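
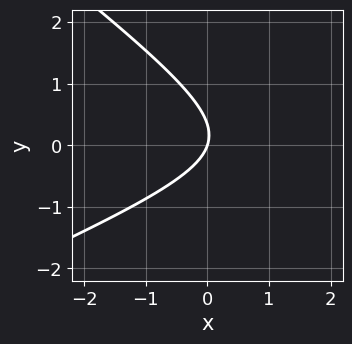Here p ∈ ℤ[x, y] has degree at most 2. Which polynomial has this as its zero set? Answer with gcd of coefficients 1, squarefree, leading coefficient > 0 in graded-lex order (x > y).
Degree: a generic line meets the curve in up to 2 points, so deg p = 2.
From the visible intercepts: one y-axis crossing is at y = 0; one x-axis crossing is at x = 0.
Assembling these constraints gives the stated polynomial.

x^2 - x*y - 3*y^2 - 3*x + y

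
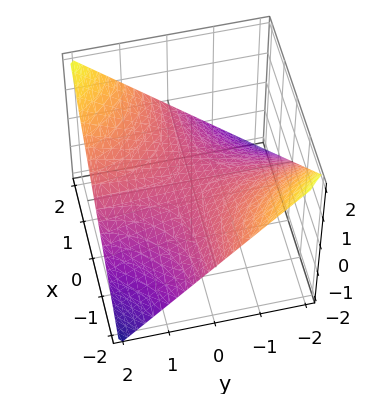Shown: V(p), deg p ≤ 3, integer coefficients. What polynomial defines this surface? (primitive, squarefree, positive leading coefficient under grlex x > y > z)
(a) The degree is 2 — a hyperbolic paraboloid; a quadric.
(b) Observable constraints: every point of the x-axis in the box is on the surface; one z-axis crossing is at z = 0; every point of the y-axis in the box is on the surface.
(c) Together with the visible shape, these determine p as stated.

x*y - 2*z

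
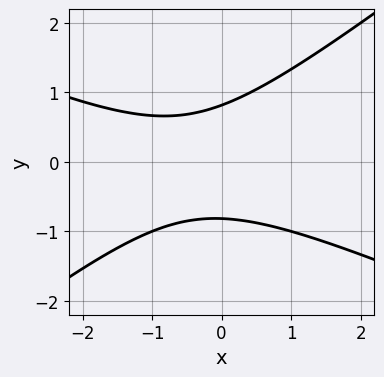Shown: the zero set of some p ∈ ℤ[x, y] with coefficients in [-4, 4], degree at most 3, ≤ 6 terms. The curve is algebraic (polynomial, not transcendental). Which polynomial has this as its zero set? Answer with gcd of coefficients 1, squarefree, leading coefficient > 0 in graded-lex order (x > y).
x^2 + x*y - 3*y^2 + x + 2

1. The degree is 2 — the shape is more complex than any degree-1 curve.
2. Observable constraints: the curve avoids every integer x-axis point in the box.
3. These observations pin down the coefficients.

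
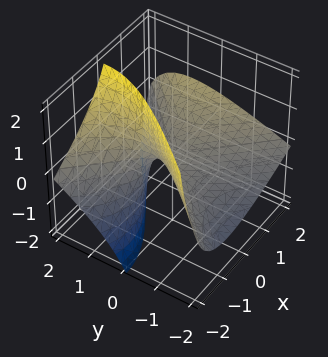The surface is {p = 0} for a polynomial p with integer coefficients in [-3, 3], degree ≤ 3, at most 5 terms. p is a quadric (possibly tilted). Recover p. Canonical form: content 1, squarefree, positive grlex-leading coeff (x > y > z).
x^2 - 2*x*z - y^2 + 2*y*z - 2*z

(a) The degree is 2 — a generic line meets the surface in up to 2 points.
(b) From the visible intercepts: it meets the x-axis at x = 0 (among the integer gridlines); one z-axis crossing is at z = 0.
(c) Together with the visible shape, these determine p as stated.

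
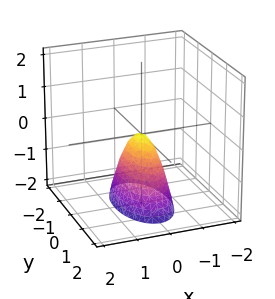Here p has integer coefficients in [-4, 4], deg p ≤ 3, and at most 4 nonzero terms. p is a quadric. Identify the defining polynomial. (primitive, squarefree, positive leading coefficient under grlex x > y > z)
3*x^2 + y^2 + z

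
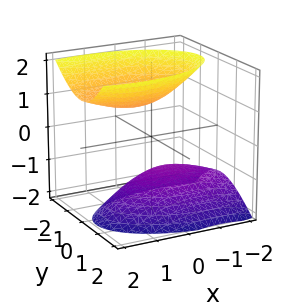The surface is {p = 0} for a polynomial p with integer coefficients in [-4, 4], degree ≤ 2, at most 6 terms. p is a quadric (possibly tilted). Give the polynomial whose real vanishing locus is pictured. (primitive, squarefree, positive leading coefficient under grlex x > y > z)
x^2 - x*z + 3*y^2 + y*z - 2*z^2 + 2

(a) I count 2 distinct pieces. They look like related sheets of one shape, so recover p as a whole.
(b) The degree is 2 — the shape is more complex than any degree-1 surface.
(c) Observable constraints: no x-intercept at any integer in the box; the surface avoids every integer y-axis point in the box; among the integer gridlines, it crosses the z-axis at z ∈ {-1, 1}.
(d) These observations pin down the coefficients.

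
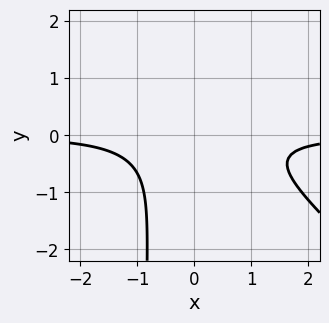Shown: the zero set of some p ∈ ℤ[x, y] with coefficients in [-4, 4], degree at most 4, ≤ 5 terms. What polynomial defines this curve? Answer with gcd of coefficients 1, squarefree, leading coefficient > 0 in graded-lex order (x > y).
deg p = 3. A generic line meets the curve in up to 3 points.
From the axis intercepts and sections: the curve avoids every integer y-axis point in the box; the curve avoids every integer x-axis point in the box.
Solving for integer coefficients yields p as stated.

3*x^2*y + 3*x*y^2 + 3*y^2 + 2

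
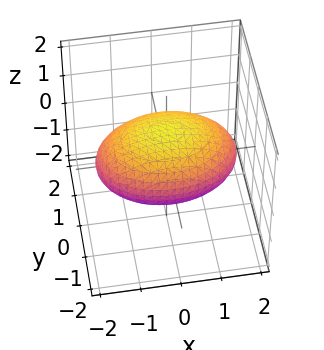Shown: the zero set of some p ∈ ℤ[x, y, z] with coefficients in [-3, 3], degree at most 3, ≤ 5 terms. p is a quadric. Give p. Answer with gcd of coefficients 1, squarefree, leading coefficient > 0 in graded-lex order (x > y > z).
x^2 + 2*y^2 + 3*z^2 - 3

(a) deg p = 2. Bounded and convex; a quadric.
(b) Symmetries: the z ↦ −z reflection is a symmetry, so z appears only in even powers; mirror symmetry x ↦ −x ⇒ only even powers of x; the y ↦ −y reflection is a symmetry, so y appears only in even powers.
(c) Observable constraints: among the integer gridlines, it crosses the z-axis at z ∈ {-1, 1}.
(d) Fitting integer coefficients to these (and the overall shape) gives p.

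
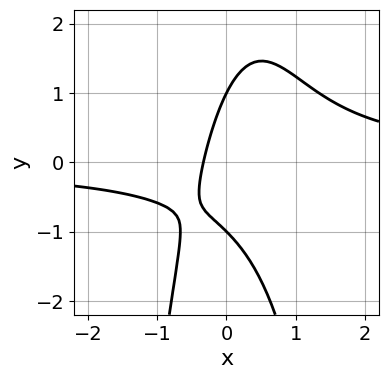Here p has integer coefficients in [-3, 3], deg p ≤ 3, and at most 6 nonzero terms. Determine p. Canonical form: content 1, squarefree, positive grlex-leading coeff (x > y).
Degree: no degree-2 curve has this shape, so deg p = 3.
Against the integer gridlines: the y-axis gridline crossings are at y ∈ {-1, 1}.
The integer polynomial consistent with all of this is the stated p.

3*x^2*y - x*y + y^2 - 3*x - 1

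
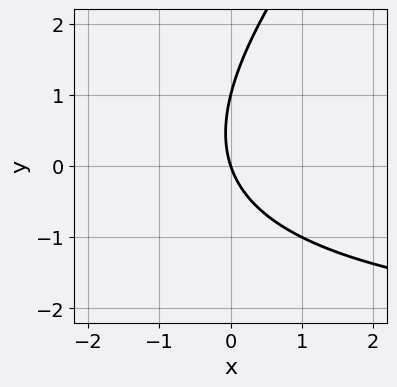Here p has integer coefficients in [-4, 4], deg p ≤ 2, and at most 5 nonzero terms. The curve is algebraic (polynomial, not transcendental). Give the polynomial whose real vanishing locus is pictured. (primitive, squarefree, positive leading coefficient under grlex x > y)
First, deg p = 2. No degree-1 curve has this shape.
Then, reading off the gridlines: one x-axis crossing is at x = 0; among the integer gridlines, it crosses the y-axis at y ∈ {0, 1}.
Finally, together with the visible shape, these determine p as stated.

x*y - y^2 + 3*x + y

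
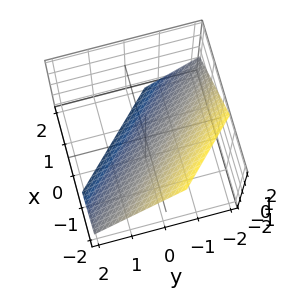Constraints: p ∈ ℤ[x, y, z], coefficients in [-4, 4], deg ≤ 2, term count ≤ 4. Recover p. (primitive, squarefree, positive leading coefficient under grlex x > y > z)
3*x + 3*y + 3*z + 2

First, the degree is 1 — the surface is flat (a plane).
Finally, putting this together gives p.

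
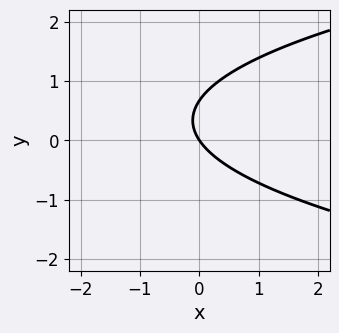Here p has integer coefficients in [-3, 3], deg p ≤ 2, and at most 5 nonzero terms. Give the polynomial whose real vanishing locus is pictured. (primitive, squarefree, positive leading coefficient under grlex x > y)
deg p = 2. A generic line meets the curve in up to 2 points.
Against the integer gridlines: it meets the x-axis at x = 0 (among the integer gridlines); it crosses the y-axis at the gridline y = 0.
Assembling these constraints gives the stated polynomial.

3*y^2 - 3*x - 2*y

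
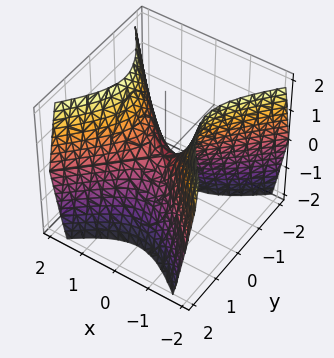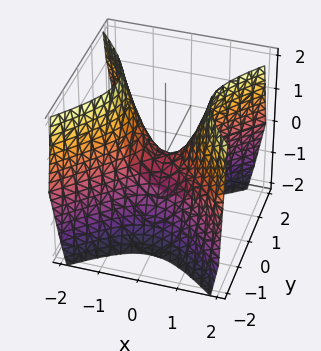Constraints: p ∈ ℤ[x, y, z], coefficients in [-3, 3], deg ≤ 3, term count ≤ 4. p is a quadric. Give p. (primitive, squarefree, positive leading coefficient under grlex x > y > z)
First, degree: a hyperbolic paraboloid; a quadric, so deg p = 2.
Then, symmetries: the x ↦ −x reflection is a symmetry, so x appears only in even powers; the y ↦ −y reflection is a symmetry, so y appears only in even powers.
Then, from the visible intercepts: it meets the x-axis at x = 0 (among the integer gridlines); it meets the y-axis at y = 0 (among the integer gridlines).
Finally, together with the visible shape, these determine p as stated.

3*x^2 - 3*y^2 - 2*z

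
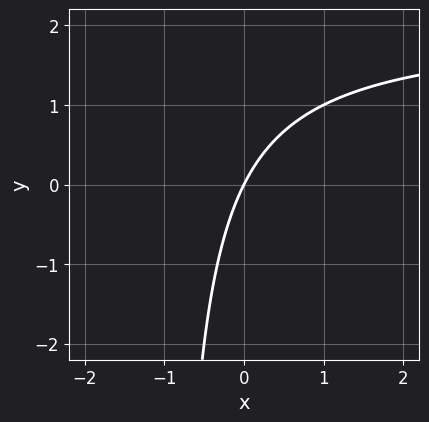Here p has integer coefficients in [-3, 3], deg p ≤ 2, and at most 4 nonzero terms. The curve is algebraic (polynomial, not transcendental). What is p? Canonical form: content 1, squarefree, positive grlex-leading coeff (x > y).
x*y - 2*x + y

First, deg p = 2. A generic line meets the curve in up to 2 points.
Then, from the visible intercepts: it meets the y-axis at y = 0 (among the integer gridlines); one x-axis crossing is at x = 0.
Finally, solving for integer coefficients yields p as stated.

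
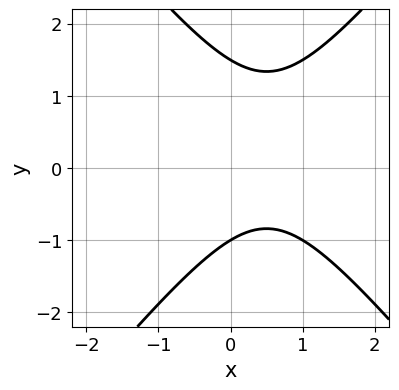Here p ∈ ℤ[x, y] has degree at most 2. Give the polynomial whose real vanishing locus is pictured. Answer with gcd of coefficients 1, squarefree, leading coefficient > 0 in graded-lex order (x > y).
1. The degree is 2 — the shape is more complex than any degree-1 curve.
2. From the axis intercepts and sections: it misses every integer gridline on the x-axis; it crosses the y-axis at the gridline y = -1.
3. Together with the visible shape, these determine p as stated.

3*x^2 - 2*y^2 - 3*x + y + 3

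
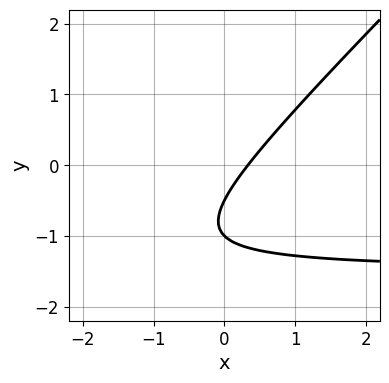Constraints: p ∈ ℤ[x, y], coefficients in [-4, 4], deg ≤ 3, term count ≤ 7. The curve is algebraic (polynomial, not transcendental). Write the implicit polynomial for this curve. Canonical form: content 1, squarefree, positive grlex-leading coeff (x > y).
1. The degree is 2 — a generic line meets the curve in up to 2 points.
2. Observable constraints: one y-axis crossing is at y = -1.
3. Solving for integer coefficients yields p as stated.

2*x*y - 2*y^2 + 3*x - 3*y - 1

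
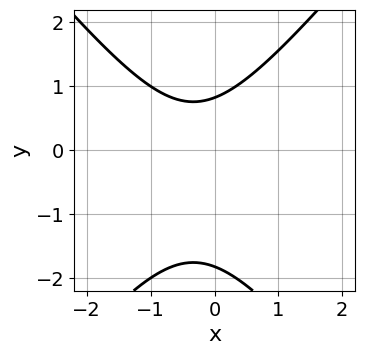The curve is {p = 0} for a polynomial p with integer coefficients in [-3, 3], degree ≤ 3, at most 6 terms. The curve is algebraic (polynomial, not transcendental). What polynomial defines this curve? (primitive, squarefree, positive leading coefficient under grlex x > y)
3*x^2 - 2*y^2 + 2*x - 2*y + 3

deg p = 2. No degree-1 curve has this shape.
Observable constraints: no x-intercept at any integer in the box.
Fitting integer coefficients to these (and the overall shape) gives p.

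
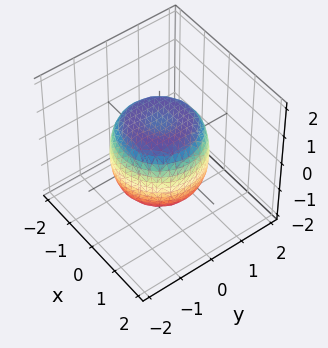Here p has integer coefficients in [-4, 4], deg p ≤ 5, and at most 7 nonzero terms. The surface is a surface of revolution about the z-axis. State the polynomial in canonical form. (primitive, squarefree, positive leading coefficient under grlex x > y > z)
x^4 + 2*x^2*y^2 + y^4 - x^2 - y^2 + z^2 - 1

First, deg p = 4. The shape is more complex than any degree-3 surface.
Next, symmetries: rotational symmetry about the z-axis ⇒ p depends on x, y only through x² + y².
Then, against the integer gridlines: a circular section at z = 1 has radius exactly 1; the z-axis gridline crossings are at z ∈ {-1, 1}.
Finally, matching integer coefficients to the picture gives p.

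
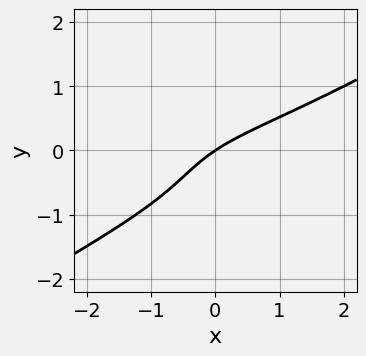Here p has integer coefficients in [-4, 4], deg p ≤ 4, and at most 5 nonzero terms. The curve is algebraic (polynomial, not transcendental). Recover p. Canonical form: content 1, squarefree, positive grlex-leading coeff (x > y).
1. The degree is 3 — the shape is more complex than any degree-2 curve.
2. From the axis intercepts and sections: it crosses the y-axis at the gridline y = 0; one x-axis crossing is at x = 0.
3. Putting this together gives p.

x^2*y - 3*y^3 - 2*y^2 + 2*x - 3*y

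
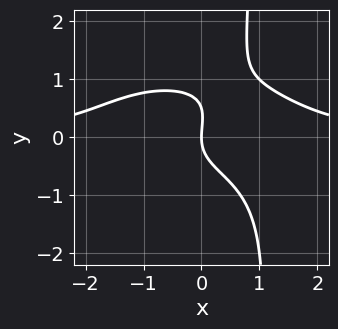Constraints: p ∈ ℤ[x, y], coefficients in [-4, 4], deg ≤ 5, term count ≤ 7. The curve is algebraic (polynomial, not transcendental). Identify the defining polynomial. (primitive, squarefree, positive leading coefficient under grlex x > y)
x^3*y + 2*x*y^3 - 2*y^3 + y^2 - 2*x

First, deg p = 4.
Then, against the integer gridlines: it crosses the x-axis at the gridline x = 0; it meets the y-axis at y = 0 (among the integer gridlines).
Finally, fitting integer coefficients to these (and the overall shape) gives p.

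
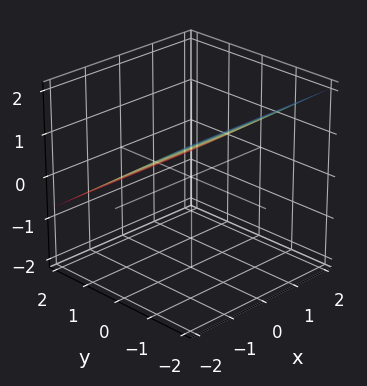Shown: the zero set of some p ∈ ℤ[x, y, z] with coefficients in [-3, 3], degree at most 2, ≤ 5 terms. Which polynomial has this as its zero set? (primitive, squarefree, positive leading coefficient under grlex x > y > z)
1. The degree is 1 — every cross-section is a straight line — this is a plane.
2. Checking where it meets the axes: it crosses the y-axis at the gridline y = 1; no x-intercept at any integer in the box.
3. Together with the visible shape, these determine p as stated.

2*y + 3*z - 2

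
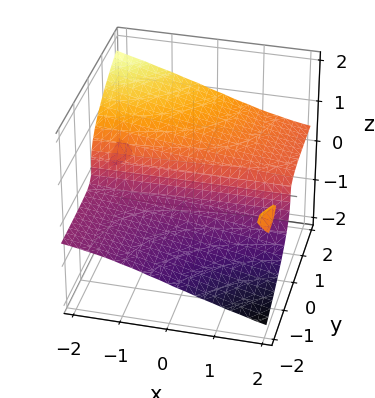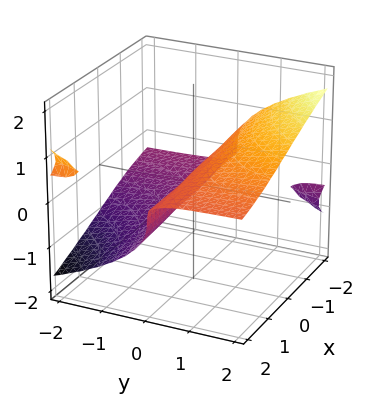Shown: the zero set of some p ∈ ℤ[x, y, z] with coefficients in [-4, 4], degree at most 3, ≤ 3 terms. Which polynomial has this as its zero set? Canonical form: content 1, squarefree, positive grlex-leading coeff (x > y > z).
There are 3 components. Treating them together as one polynomial.
deg p = 3. A generic line meets the surface in up to 3 points.
From the axis intercepts and sections: every point of the x-axis in the box is on the surface; one z-axis crossing is at z = 0; it meets the y-axis at y = 0 (among the integer gridlines).
These observations pin down the coefficients.

x*y*z + 2*z^3 - y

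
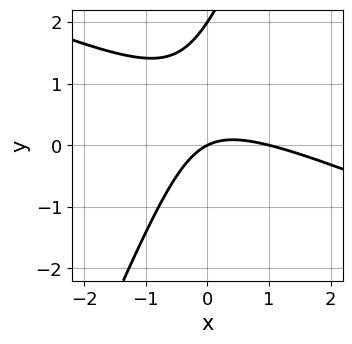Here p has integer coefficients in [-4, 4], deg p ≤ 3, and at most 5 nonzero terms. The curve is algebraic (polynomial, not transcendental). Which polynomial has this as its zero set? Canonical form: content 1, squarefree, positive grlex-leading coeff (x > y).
x^2 + 2*x*y - y^2 - x + 2*y

Degree: a generic line meets the curve in up to 2 points, so deg p = 2.
From the visible intercepts: the x-axis gridline crossings are at x ∈ {0, 1}; among the integer gridlines, it crosses the y-axis at y ∈ {0, 2}.
Assembling these constraints gives the stated polynomial.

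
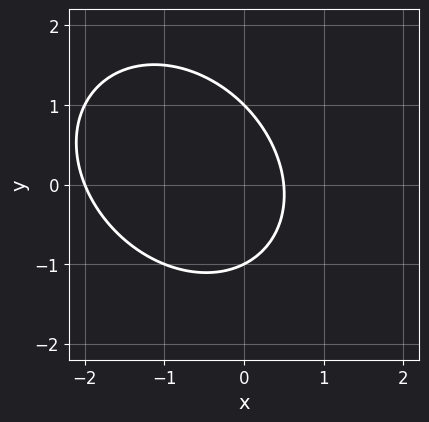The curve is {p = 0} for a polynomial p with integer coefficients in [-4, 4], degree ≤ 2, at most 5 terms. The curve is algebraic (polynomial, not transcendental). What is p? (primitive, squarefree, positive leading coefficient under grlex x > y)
2*x^2 + x*y + 2*y^2 + 3*x - 2

Degree: a generic line meets the curve in up to 2 points, so deg p = 2.
Observable constraints: among the integer gridlines, it crosses the y-axis at y ∈ {-1, 1}; it crosses the x-axis at the gridline x = -2.
Together with the visible shape, these determine p as stated.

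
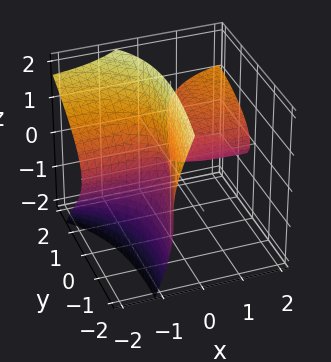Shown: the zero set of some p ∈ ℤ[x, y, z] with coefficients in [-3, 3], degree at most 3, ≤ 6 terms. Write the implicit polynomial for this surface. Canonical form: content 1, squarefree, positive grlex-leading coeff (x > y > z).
(a) The picture has 2 separate pieces. Treating them together as one polynomial.
(b) Degree: a generic line meets the surface in up to 3 points, so deg p = 3.
(c) Observable constraints: one z-axis crossing is at z = 2; every point of the x-axis in the box is on the surface.
(d) Together with the visible shape, these determine p as stated.

3*x*z^2 - z^3 - 3*x*y + y^2 + 2*z^2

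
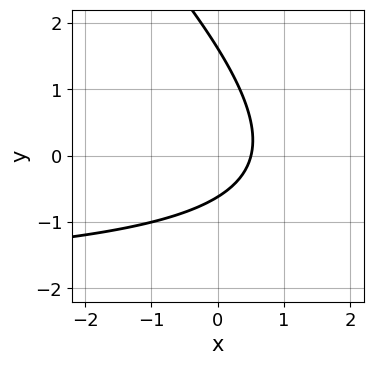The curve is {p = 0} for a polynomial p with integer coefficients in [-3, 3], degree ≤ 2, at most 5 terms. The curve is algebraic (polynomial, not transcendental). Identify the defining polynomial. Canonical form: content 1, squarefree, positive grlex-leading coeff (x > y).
Degree: a generic line meets the curve in up to 2 points, so deg p = 2.
Matching integer coefficients to the picture gives p.

x*y + y^2 + 2*x - y - 1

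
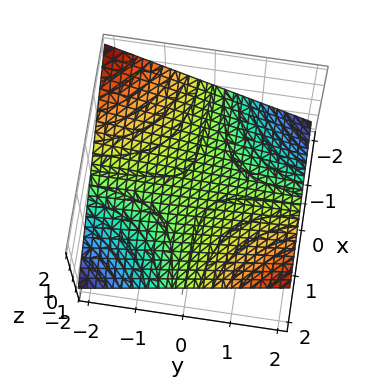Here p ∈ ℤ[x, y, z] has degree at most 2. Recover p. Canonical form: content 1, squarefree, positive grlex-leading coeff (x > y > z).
First, the degree is 2 — a hyperbolic paraboloid; a quadric.
Then, from the axis intercepts and sections: it crosses the z-axis at the gridline z = 0; every point of the x-axis in the box is on the surface.
Finally, matching integer coefficients to the picture gives p. Check: (0, 1, 0) on the y-axis lies on the surface, and p(0, 1, 0) = 0. ✓

x*y - 3*z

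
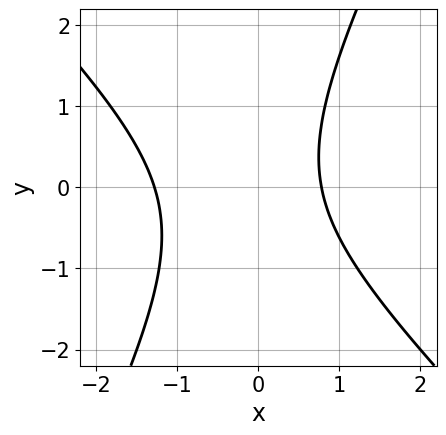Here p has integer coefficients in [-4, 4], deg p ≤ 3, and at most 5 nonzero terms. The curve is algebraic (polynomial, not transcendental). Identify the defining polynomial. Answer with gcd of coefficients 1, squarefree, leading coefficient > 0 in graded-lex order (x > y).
2*x^2 + x*y - y^2 + x - 2

deg p = 2. The shape is more complex than any degree-1 curve.
Against the integer gridlines: no y-intercept at any integer in the box.
Together with the visible shape, these determine p as stated.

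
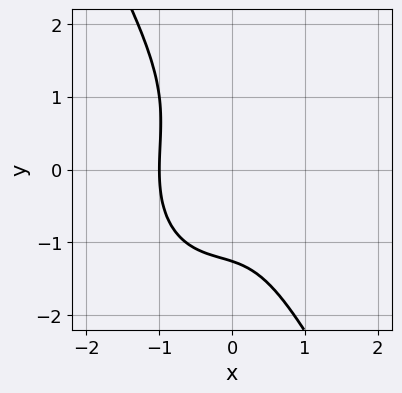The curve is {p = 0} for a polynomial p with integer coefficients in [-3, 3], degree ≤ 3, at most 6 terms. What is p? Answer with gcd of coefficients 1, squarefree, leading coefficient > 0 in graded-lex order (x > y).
3*x^3 + x*y^2 + y^3 + x^2 + 2

First, the degree is 3 — a generic line meets the curve in up to 3 points.
Then, against the integer gridlines: one x-axis crossing is at x = -1.
Finally, fitting integer coefficients to these (and the overall shape) gives p.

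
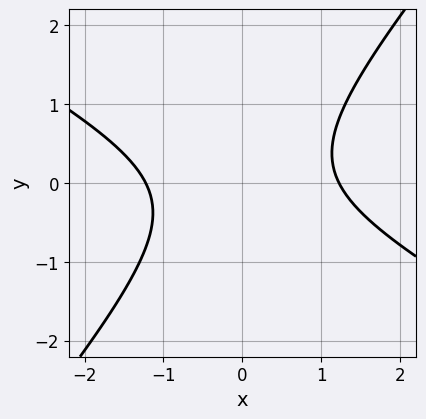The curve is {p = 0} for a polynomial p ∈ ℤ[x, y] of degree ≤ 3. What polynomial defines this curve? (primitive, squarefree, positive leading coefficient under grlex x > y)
1. deg p = 2.
2. Against the integer gridlines: it misses every integer gridline on the y-axis.
3. Matching integer coefficients to the picture gives p.

2*x^2 + 2*x*y - 3*y^2 - 3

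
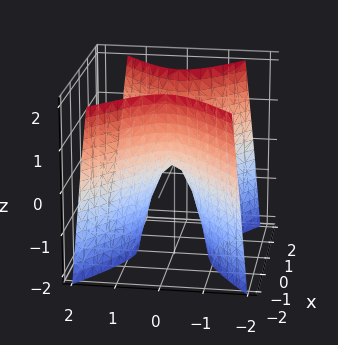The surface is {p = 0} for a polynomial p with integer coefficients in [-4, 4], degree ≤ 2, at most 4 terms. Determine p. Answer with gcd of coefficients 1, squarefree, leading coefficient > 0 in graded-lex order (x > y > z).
2*x^2 - 3*y^2 - z

(a) Degree: a hyperbolic paraboloid; a quadric, so deg p = 2.
(b) Symmetries: mirror symmetry x ↦ −x ⇒ only even powers of x; the y ↦ −y reflection is a symmetry, so y appears only in even powers.
(c) Reading off the gridlines: it meets the x-axis at x = 0 (among the integer gridlines); it crosses the y-axis at the gridline y = 0; one z-axis crossing is at z = 0.
(d) Solving for integer coefficients yields p as stated.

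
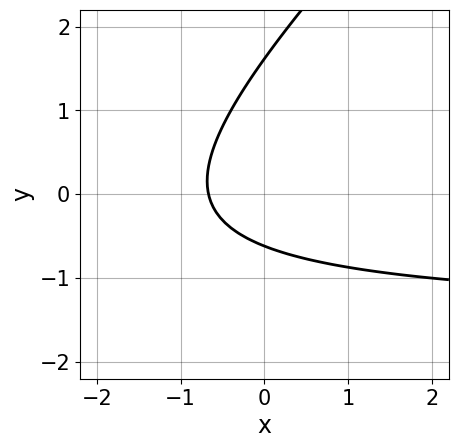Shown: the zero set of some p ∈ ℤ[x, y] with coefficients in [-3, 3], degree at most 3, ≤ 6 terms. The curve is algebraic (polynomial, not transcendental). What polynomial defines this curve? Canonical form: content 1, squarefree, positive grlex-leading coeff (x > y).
The degree is 2 — a generic line meets the curve in up to 2 points.
The integer polynomial consistent with all of this is the stated p.

2*x*y - 2*y^2 + 3*x + 2*y + 2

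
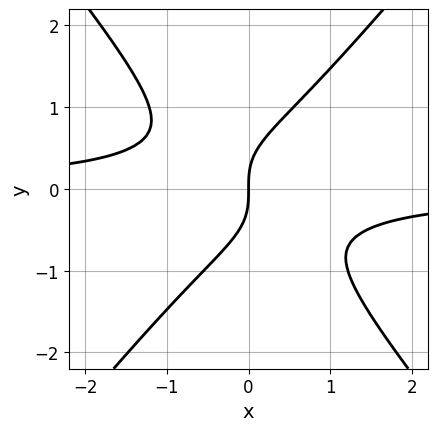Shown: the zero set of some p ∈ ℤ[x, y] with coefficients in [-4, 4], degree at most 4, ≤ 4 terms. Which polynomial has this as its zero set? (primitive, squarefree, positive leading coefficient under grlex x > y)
1. The degree is 3 — a generic line meets the curve in up to 3 points.
2. From the axis intercepts and sections: it meets the y-axis at y = 0 (among the integer gridlines); one x-axis crossing is at x = 0.
3. Together with the visible shape, these determine p as stated.

3*x^2*y - 2*y^3 + 2*x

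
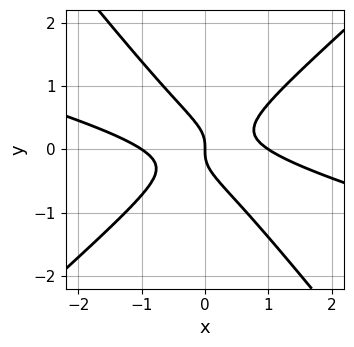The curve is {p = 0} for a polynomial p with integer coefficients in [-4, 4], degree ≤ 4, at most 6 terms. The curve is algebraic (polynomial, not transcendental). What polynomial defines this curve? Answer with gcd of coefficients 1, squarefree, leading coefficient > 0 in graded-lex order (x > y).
x^3 + 3*x^2*y - 2*x*y^2 - 3*y^3 - x

(a) deg p = 3. No degree-2 curve has this shape.
(b) Reading off the gridlines: it crosses the y-axis at the gridline y = 0; the x-axis gridline crossings are at x ∈ {-1, 0, 1}.
(c) Assembling these constraints gives the stated polynomial.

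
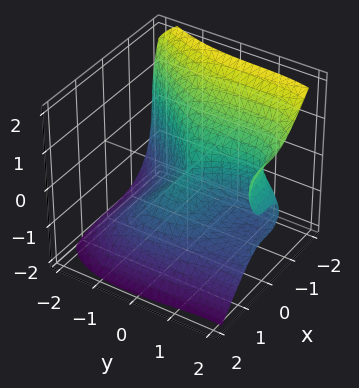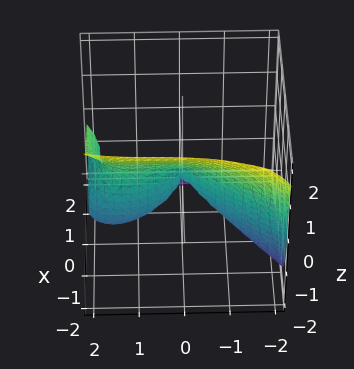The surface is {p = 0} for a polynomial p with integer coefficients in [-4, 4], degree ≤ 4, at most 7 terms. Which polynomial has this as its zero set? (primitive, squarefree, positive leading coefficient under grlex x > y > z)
(a) deg p = 3.
(b) From the axis intercepts and sections: it crosses the x-axis at the gridline x = 0; it meets the z-axis at z = 0 (among the integer gridlines); among the integer gridlines, it crosses the y-axis at y ∈ {0, 2}.
(c) Assembling these constraints gives the stated polynomial.

3*x^3 - y^3 + 2*z^3 + 2*y^2 - y*z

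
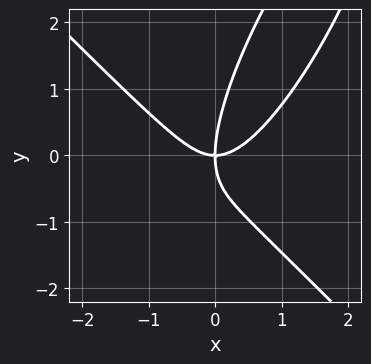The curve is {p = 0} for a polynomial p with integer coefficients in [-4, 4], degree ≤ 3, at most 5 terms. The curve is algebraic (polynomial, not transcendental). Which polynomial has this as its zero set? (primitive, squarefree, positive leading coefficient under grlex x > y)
3*x^3 - 2*x*y^2 + y^3 - 3*x*y

1. The degree is 3 — a generic line meets the curve in up to 3 points.
2. Checking where it meets the axes: it meets the y-axis at y = 0 (among the integer gridlines); it crosses the x-axis at the gridline x = 0.
3. These observations pin down the coefficients.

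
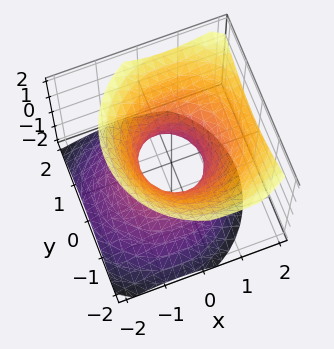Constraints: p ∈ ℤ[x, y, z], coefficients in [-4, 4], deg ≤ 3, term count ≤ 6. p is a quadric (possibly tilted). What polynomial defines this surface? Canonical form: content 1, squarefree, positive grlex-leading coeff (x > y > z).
Degree: the shape is more complex than any degree-1 surface, so deg p = 2.
Reading off the gridlines: no z-intercept at any integer in the box.
Putting this together gives p.

3*x^2 - 2*x*z + 3*y^2 - 3*z^2 - 2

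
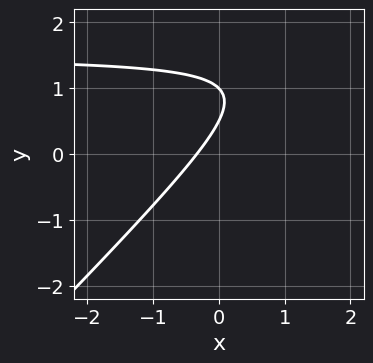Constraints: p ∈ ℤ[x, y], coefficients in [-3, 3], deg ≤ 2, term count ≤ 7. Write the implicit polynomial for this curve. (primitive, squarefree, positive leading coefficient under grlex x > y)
(a) deg p = 2. The shape is more complex than any degree-1 curve.
(b) Checking where it meets the axes: one y-axis crossing is at y = 1.
(c) Fitting integer coefficients to these (and the overall shape) gives p.

2*x*y - 2*y^2 - 3*x + 3*y - 1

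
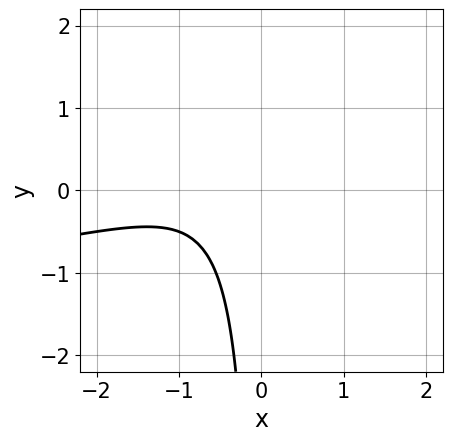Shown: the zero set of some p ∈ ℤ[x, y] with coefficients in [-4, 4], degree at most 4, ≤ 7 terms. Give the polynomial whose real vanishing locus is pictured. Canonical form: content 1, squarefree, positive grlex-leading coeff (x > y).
First, deg p = 3. A generic line meets the curve in up to 3 points.
Then, checking where it meets the axes: it misses every integer gridline on the x-axis; it misses every integer gridline on the y-axis.
Finally, fitting integer coefficients to these (and the overall shape) gives p.

x^2*y + 2*x^2 - 3*x*y + 3*x + 3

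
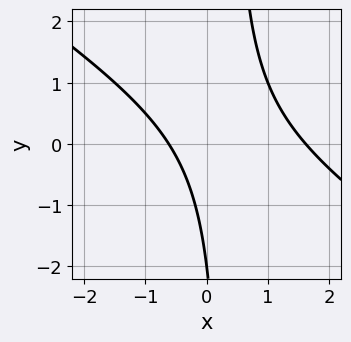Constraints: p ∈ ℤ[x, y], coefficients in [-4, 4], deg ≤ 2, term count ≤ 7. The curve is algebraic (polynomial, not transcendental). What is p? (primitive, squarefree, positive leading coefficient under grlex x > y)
2*x^2 + 3*x*y - 2*x - y - 2

1. deg p = 2.
2. From the visible intercepts: it crosses the y-axis at the gridline y = -2.
3. Putting this together gives p.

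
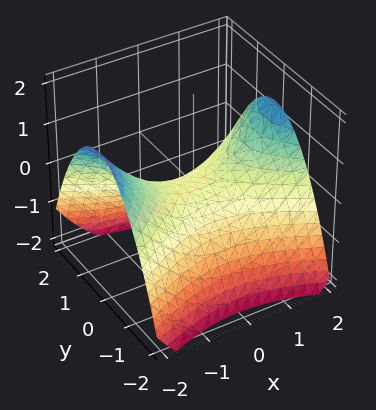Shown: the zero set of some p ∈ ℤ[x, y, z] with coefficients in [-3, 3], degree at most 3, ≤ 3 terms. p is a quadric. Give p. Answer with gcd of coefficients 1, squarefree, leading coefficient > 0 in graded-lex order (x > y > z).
First, deg p = 2. A saddle surface; a quadric.
Then, symmetries: it's symmetric under y → −y, forcing even powers of y; it's symmetric under x → −x, forcing even powers of x.
Next, from the visible intercepts: one z-axis crossing is at z = 0; one y-axis crossing is at y = 0; it meets the x-axis at x = 0 (among the integer gridlines).
Finally, solving for integer coefficients yields p as stated.

x^2 - 2*y^2 - 3*z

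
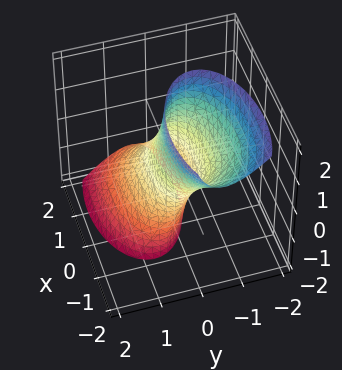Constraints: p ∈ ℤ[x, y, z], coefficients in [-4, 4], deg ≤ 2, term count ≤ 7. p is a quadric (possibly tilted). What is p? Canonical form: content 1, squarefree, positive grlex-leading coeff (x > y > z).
x^2 + x*z + 3*y^2 + 2*y*z - 1

deg p = 2. The shape is more complex than any degree-1 surface.
From the axis intercepts and sections: among the integer gridlines, it crosses the x-axis at x ∈ {-1, 1}; no z-intercept at any integer in the box.
Solving for integer coefficients yields p as stated.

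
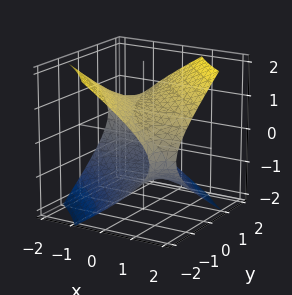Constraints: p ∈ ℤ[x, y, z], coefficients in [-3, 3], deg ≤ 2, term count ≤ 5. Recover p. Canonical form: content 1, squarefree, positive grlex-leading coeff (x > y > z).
First, degree: no degree-1 surface has this shape, so deg p = 2.
Next, from the visible intercepts: it misses every integer gridline on the x-axis; among the integer gridlines, it crosses the z-axis at z ∈ {-1, 1}.
Finally, fitting integer coefficients to these (and the overall shape) gives p.

x^2 + 3*x*y + y^2 - 3*z^2 + 3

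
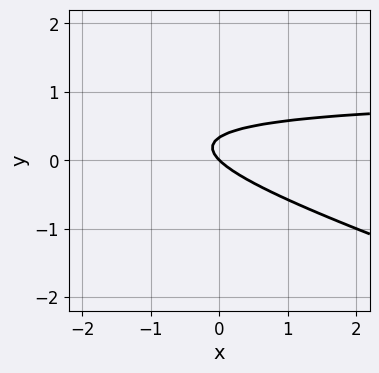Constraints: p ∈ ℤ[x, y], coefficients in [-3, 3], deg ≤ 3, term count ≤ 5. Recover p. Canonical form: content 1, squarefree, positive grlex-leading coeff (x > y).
x*y + 3*y^2 - x - y

(a) Degree: the shape is more complex than any degree-1 curve, so deg p = 2.
(b) Reading off the gridlines: one y-axis crossing is at y = 0; one x-axis crossing is at x = 0.
(c) Together with the visible shape, these determine p as stated.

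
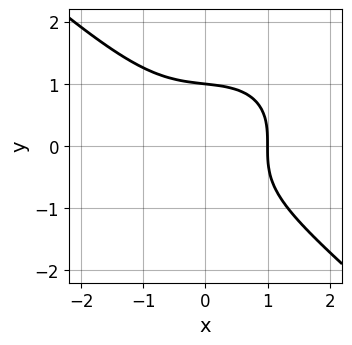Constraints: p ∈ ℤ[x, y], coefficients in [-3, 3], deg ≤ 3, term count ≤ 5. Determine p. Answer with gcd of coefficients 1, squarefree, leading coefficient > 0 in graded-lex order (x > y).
2*x^3 + 3*y^3 + x - 3

First, degree: a generic line meets the curve in up to 3 points, so deg p = 3.
Then, from the visible intercepts: it crosses the x-axis at the gridline x = 1; it meets the y-axis at y = 1 (among the integer gridlines).
Finally, assembling these constraints gives the stated polynomial.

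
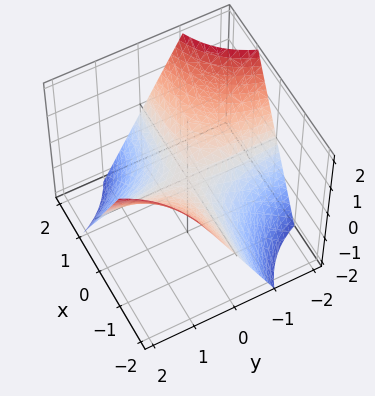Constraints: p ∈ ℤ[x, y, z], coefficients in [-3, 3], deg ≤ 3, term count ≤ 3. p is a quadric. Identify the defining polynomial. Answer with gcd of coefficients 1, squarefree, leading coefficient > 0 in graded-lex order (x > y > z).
x*y + z

First, the degree is 2 — a saddle surface; a quadric.
Then, checking where it meets the axes: every point of the y-axis in the box is on the surface; every point of the x-axis in the box is on the surface.
Finally, matching integer coefficients to the picture gives p.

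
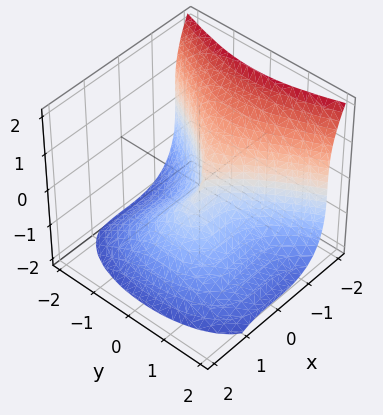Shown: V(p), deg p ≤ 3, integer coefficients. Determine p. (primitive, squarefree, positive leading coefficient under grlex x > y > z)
2*x^3 + z^3 + 2*y^2

The degree is 3 — no degree-2 surface has this shape.
From the axis intercepts and sections: one z-axis crossing is at z = 0; one y-axis crossing is at y = 0; it crosses the x-axis at the gridline x = 0.
The integer polynomial consistent with all of this is the stated p.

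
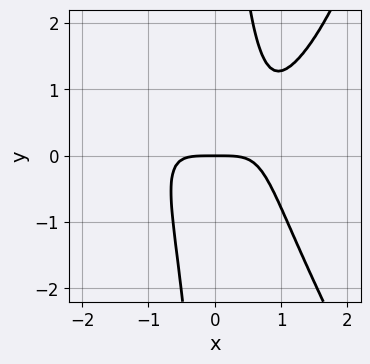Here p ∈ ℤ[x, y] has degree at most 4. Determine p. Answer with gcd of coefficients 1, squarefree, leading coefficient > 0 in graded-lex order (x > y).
2*x^4 + x^3*y - 3*x^2*y - 2*x*y^2 + 3*y

Degree: no degree-3 curve has this shape, so deg p = 4.
Checking where it meets the axes: it crosses the y-axis at the gridline y = 0; one x-axis crossing is at x = 0.
Fitting integer coefficients to these (and the overall shape) gives p.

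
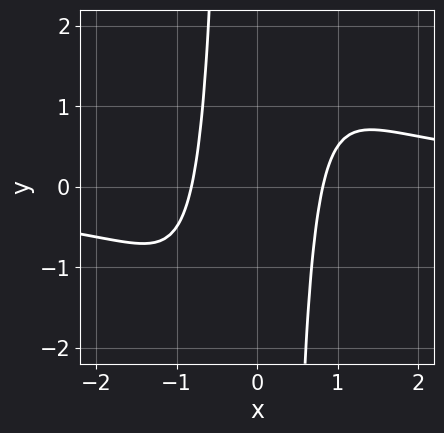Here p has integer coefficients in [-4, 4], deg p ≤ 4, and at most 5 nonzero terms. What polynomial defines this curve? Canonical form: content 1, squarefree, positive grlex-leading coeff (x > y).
First, deg p = 4. The shape is more complex than any degree-3 curve.
Then, from the visible intercepts: it misses every integer gridline on the y-axis.
Finally, the integer polynomial consistent with all of this is the stated p.

2*x^3*y - 3*x^2 + 2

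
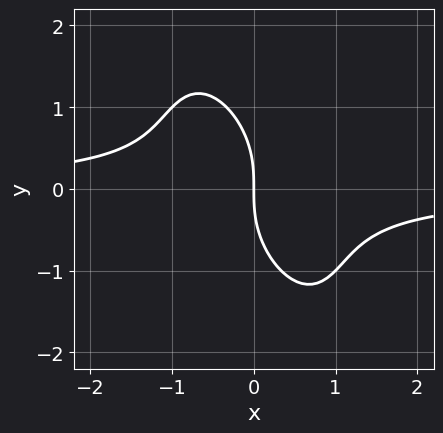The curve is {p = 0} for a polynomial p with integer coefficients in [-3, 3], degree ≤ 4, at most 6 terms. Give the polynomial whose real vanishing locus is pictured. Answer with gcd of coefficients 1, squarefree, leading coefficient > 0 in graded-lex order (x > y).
3*x^2*y + 2*x*y^2 + y^3 + 2*x

Degree: no degree-2 curve has this shape, so deg p = 3.
Observable constraints: one y-axis crossing is at y = 0; it meets the x-axis at x = 0 (among the integer gridlines).
These observations pin down the coefficients.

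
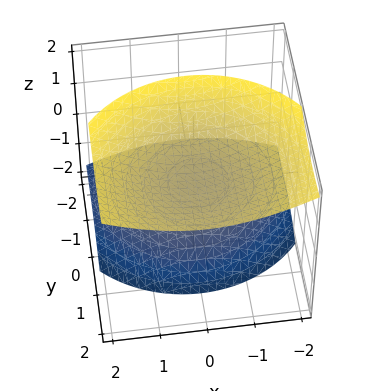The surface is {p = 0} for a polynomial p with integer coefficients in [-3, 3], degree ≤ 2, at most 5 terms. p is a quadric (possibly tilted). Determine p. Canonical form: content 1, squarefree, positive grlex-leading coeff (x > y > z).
There are 2 components. They look like related sheets of one shape, so recover p as a whole.
Degree: no degree-1 surface has this shape, so deg p = 2.
Checking where it meets the axes: it misses every integer gridline on the y-axis; among the integer gridlines, it crosses the z-axis at z ∈ {-1, 1}; the surface avoids every integer x-axis point in the box.
Assembling these constraints gives the stated polynomial.

2*x^2 + 2*y^2 - 3*y*z - 3*z^2 + 3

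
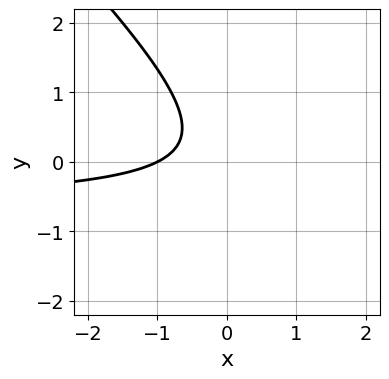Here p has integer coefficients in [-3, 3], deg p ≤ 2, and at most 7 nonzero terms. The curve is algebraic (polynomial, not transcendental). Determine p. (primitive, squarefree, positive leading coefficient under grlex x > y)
First, the degree is 2 — no degree-1 curve has this shape.
Next, checking where it meets the axes: no y-intercept at any integer in the box; it meets the x-axis at x = -1 (among the integer gridlines).
Finally, the integer polynomial consistent with all of this is the stated p.

3*x*y + 3*y^2 + 2*x - y + 2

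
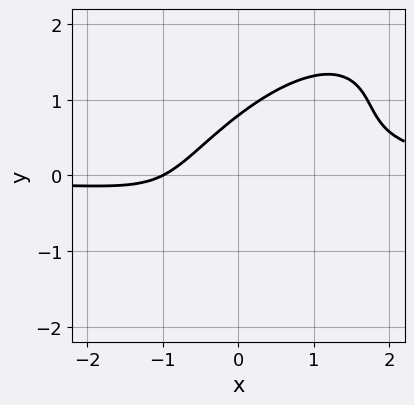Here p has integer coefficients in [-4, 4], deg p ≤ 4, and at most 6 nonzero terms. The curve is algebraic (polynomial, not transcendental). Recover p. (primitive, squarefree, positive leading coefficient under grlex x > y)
2*x^2*y - 3*x*y^2 + 2*y^3 - x - 1

Degree: no degree-2 curve has this shape, so deg p = 3.
Observable constraints: it meets the x-axis at x = -1 (among the integer gridlines).
Putting this together gives p.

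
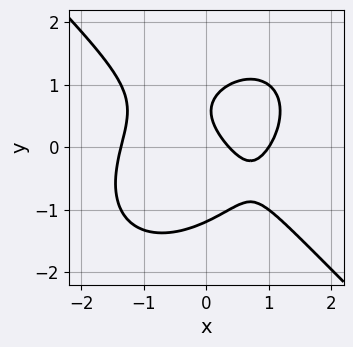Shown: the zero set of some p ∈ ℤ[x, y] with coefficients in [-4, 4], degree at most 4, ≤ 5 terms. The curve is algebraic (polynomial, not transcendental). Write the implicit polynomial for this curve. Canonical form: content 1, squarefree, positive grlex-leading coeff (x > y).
2*x^3 + 2*y^3 - 3*x - 2*y + 1

(a) deg p = 3. No degree-2 curve has this shape.
(b) Reading off the gridlines: one x-axis crossing is at x = 1.
(c) These observations pin down the coefficients.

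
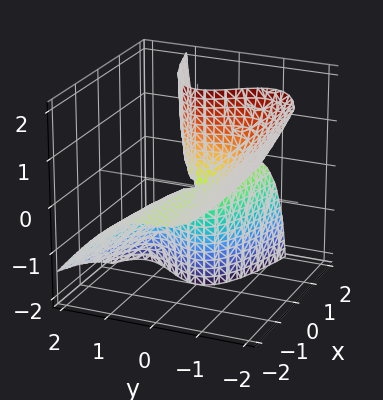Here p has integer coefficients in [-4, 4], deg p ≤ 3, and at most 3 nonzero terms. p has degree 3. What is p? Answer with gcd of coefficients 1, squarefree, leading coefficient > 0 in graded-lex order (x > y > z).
y^3 + y^2*z - x*z

Degree: a generic line meets the surface in up to 3 points, so deg p = 3.
Reading off the gridlines: every point of the z-axis in the box is on the surface; the visible x-axis segment lies entirely on the surface.
Matching integer coefficients to the picture gives p.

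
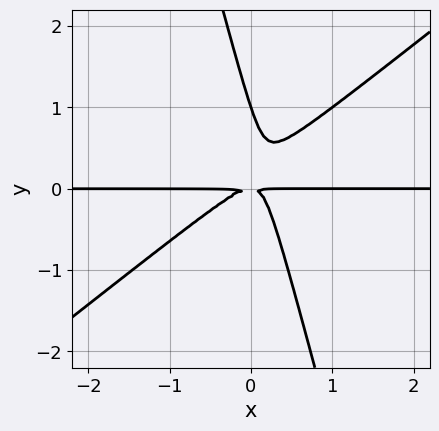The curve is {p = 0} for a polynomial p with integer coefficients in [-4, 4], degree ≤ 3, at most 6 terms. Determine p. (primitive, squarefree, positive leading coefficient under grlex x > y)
First, the degree is 3 — the shape is more complex than any degree-2 curve.
Next, from the axis intercepts and sections: it meets the y-axis at y = 1 (among the integer gridlines); every point of the x-axis in the box is on the curve.
Finally, putting this together gives p.

3*x^2*y - 3*x*y^2 - y^3 + y^2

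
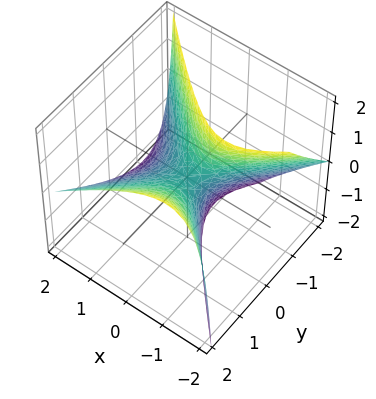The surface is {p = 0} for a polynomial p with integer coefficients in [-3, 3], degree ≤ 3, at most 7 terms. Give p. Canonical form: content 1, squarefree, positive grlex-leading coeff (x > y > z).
1. The degree is 2 — no degree-1 surface has this shape.
2. Reading off the gridlines: it crosses the x-axis at the gridline x = 0; it crosses the z-axis at the gridline z = 0; one y-axis crossing is at y = 0.
3. Together with the visible shape, these determine p as stated.

2*x^2 + 2*x*z - 2*y^2 + 2*y*z + z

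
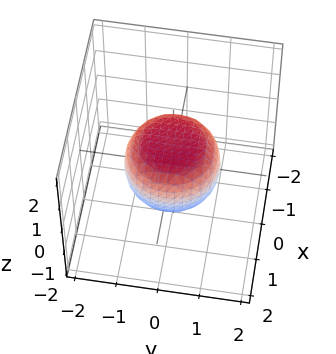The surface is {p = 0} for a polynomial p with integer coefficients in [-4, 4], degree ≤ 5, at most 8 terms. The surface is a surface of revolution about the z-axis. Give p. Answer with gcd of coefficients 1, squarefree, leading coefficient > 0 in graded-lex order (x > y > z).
Degree: the shape is more complex than any degree-3 surface, so deg p = 4.
Symmetries: rotational symmetry about the z-axis ⇒ p depends on x, y only through x² + y².
Reading off the gridlines: a circular section at z = 0 has radius between 1 and 2.
Solving for integer coefficients yields p as stated.

2*x^4 + 4*x^2*y^2 + 2*y^4 - x^2 - y^2 + 3*z^2 - 2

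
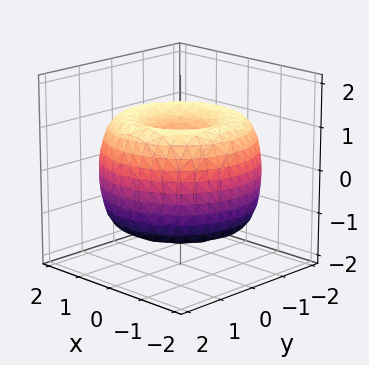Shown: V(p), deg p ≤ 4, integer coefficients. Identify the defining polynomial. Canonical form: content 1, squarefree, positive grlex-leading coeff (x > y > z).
x^4 + 2*x^2*y^2 + y^4 - 3*x^2 - 3*y^2 + 2*z^2 - 1

(a) Degree: no degree-3 surface has this shape, so deg p = 4.
(b) Symmetries: the z-axis is an axis of rotation, so x and y enter only as x² + y².
(c) Checking where it meets the axes: a circular section at z = -1 has radius between 0 and 1.
(d) Together with the visible shape, these determine p as stated.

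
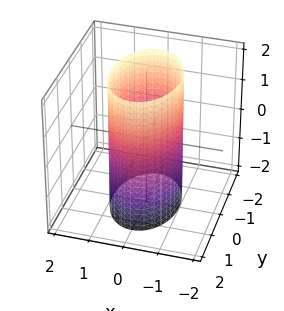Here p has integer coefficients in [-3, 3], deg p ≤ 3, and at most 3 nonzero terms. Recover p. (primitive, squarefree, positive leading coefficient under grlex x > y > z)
2*x^2 + y^2 - 2

First, the degree is 2 — a cylinder; a quadric.
Then, symmetries: it's symmetric under z → −z, forcing even powers of z; mirror symmetry y ↦ −y ⇒ only even powers of y; mirror symmetry x ↦ −x ⇒ only even powers of x.
Next, against the integer gridlines: it misses every integer gridline on the z-axis; among the integer gridlines, it crosses the x-axis at x ∈ {-1, 1}.
Finally, assembling these constraints gives the stated polynomial.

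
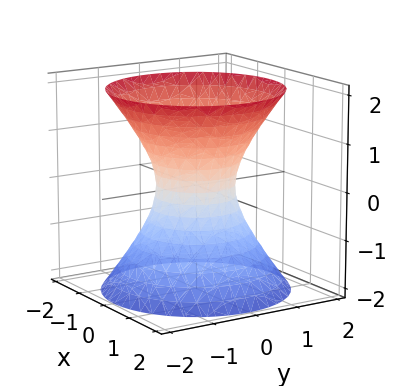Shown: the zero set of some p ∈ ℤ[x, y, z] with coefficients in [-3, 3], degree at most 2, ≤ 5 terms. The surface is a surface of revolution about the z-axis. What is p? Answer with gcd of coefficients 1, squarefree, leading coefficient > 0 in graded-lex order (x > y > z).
3*x^2 + 3*y^2 - 2*z^2 - 2

(a) deg p = 2. The shape is more complex than any degree-1 surface.
(b) By symmetry, the z-axis is an axis of rotation, so x and y enter only as x² + y².
(c) Reading off the gridlines: the surface avoids every integer z-axis point in the box; a circular section at z = 1 has radius between 1 and 2.
(d) Putting this together gives p.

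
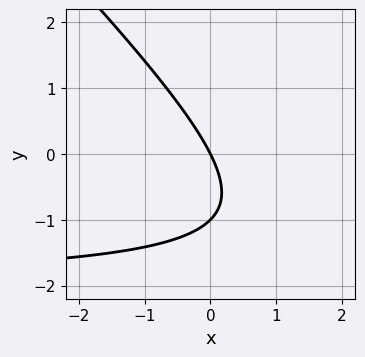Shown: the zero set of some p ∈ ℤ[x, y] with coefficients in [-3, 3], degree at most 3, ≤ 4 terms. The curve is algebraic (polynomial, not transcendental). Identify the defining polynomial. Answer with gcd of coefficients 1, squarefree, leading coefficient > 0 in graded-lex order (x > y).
1. deg p = 2. The shape is more complex than any degree-1 curve.
2. Checking where it meets the axes: among the integer gridlines, it crosses the y-axis at y ∈ {-1, 0}; it meets the x-axis at x = 0 (among the integer gridlines).
3. Solving for integer coefficients yields p as stated.

x*y + y^2 + 2*x + y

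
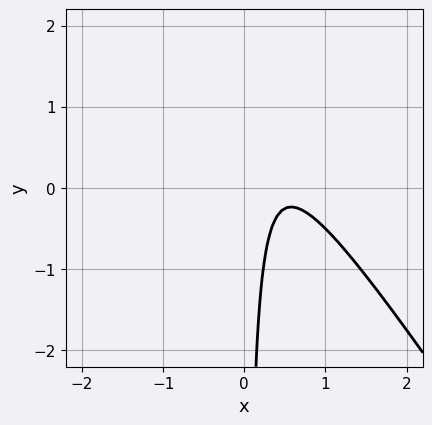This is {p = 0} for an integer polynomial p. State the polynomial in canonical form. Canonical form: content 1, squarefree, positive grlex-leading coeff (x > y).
3*x^2 + 2*x*y - 3*x + 1

1. Degree: a generic line meets the curve in up to 2 points, so deg p = 2.
2. Observable constraints: it misses every integer gridline on the y-axis; the curve avoids every integer x-axis point in the box.
3. Solving for integer coefficients yields p as stated.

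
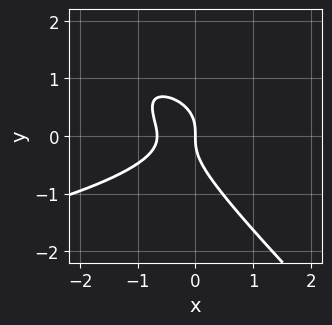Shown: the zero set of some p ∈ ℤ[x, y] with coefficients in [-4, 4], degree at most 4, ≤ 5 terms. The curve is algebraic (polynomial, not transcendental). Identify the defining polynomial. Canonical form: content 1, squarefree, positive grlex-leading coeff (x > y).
1. deg p = 3. A generic line meets the curve in up to 3 points.
2. Against the integer gridlines: it crosses the x-axis at the gridline x = 0; it crosses the y-axis at the gridline y = 0.
3. Assembling these constraints gives the stated polynomial.

3*x*y^2 + 3*y^3 + 3*x^2 + 2*x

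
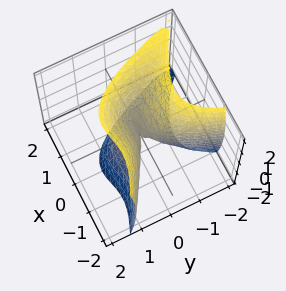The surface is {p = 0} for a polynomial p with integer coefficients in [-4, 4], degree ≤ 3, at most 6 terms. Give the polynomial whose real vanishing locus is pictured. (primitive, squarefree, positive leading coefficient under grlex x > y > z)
2*x^3 + 3*x^2*y + 3*y^2 - z^2

Degree: the shape is more complex than any degree-2 surface, so deg p = 3.
From the visible intercepts: it meets the z-axis at z = 0 (among the integer gridlines); it crosses the y-axis at the gridline y = 0.
Solving for integer coefficients yields p as stated.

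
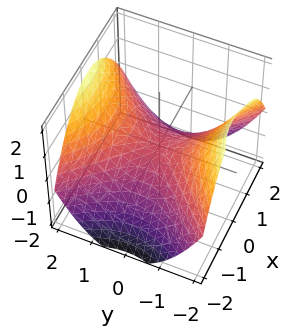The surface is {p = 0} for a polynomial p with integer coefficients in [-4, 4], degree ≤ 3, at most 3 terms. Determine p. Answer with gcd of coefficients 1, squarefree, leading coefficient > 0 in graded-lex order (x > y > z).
1. Degree: a hyperbolic paraboloid; a quadric, so deg p = 2.
2. Symmetries: the x ↦ −x reflection is a symmetry, so x appears only in even powers; the y ↦ −y reflection is a symmetry, so y appears only in even powers.
3. From the axis intercepts and sections: it crosses the z-axis at the gridline z = 0; one x-axis crossing is at x = 0; one y-axis crossing is at y = 0.
4. Solving for integer coefficients yields p as stated.

x^2 - y^2 + 2*z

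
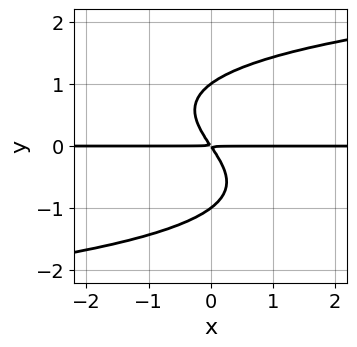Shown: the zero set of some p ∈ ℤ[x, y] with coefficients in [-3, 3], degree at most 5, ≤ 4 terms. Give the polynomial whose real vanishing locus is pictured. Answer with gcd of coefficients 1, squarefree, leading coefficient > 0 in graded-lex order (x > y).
Degree: the shape is more complex than any degree-3 curve, so deg p = 4.
Checking where it meets the axes: the visible x-axis segment lies entirely on the curve; among the integer gridlines, it crosses the y-axis at y ∈ {-1, 1}.
Matching integer coefficients to the picture gives p.

2*y^4 - 3*x*y - 2*y^2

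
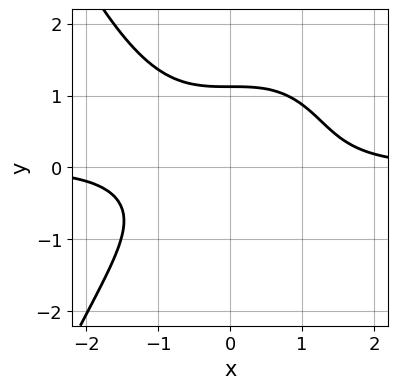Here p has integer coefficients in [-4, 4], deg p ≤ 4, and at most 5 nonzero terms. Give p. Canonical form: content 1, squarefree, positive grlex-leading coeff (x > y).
2*x^3*y + 3*y^3 - y^2 - 3

Degree: no degree-3 curve has this shape, so deg p = 4.
Against the integer gridlines: no x-intercept at any integer in the box.
Putting this together gives p.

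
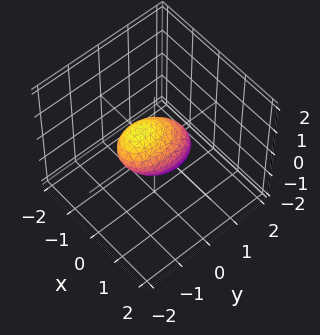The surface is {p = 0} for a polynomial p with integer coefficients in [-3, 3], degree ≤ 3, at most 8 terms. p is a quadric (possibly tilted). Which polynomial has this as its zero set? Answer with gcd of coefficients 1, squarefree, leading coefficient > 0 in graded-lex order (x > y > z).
2*x^2 + x*z + y^2 + y*z + 2*z^2 - 1

First, deg p = 2.
Then, observable constraints: the y-axis gridline crossings are at y ∈ {-1, 1}.
Finally, assembling these constraints gives the stated polynomial.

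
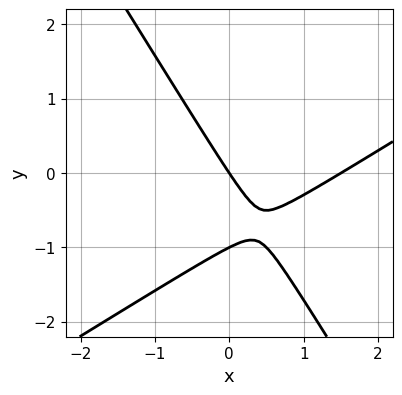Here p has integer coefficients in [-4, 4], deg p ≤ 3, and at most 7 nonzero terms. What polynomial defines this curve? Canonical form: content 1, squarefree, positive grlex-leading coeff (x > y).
deg p = 2.
Against the integer gridlines: it meets the x-axis at x = 0 (among the integer gridlines); among the integer gridlines, it crosses the y-axis at y ∈ {-1, 0}.
Solving for integer coefficients yields p as stated.

2*x^2 - 2*x*y - 2*y^2 - 3*x - 2*y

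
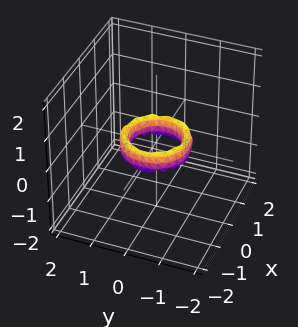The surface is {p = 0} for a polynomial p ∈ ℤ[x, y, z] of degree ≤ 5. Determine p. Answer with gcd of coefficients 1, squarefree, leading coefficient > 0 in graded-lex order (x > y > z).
2*x^4 + 4*x^2*y^2 + 2*y^4 - 3*x^2 - 3*y^2 + z^2 + 1

1. Degree: no degree-3 surface has this shape, so deg p = 4.
2. By symmetry, every cross-section ⟂ z is a circle, so x, y appear only via x² + y².
3. From the visible intercepts: among the integer gridlines, it crosses the y-axis at y ∈ {-1, 1}; no z-intercept at any integer in the box; the x-axis gridline crossings are at x ∈ {-1, 1}; a circular section at z = 0 has radius between 0 and 1.
4. Together with the visible shape, these determine p as stated.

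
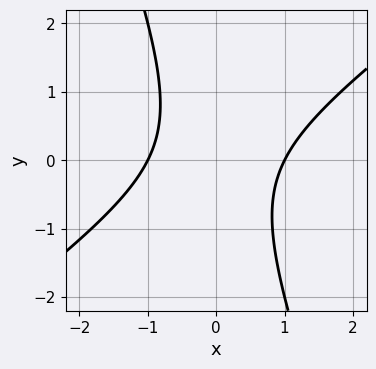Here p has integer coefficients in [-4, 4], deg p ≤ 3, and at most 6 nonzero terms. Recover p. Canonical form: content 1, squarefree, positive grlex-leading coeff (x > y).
Degree: a generic line meets the curve in up to 2 points, so deg p = 2.
From the axis intercepts and sections: the x-axis gridline crossings are at x ∈ {-1, 1}; no y-intercept at any integer in the box.
The integer polynomial consistent with all of this is the stated p.

2*x^2 - 2*x*y - y^2 - 2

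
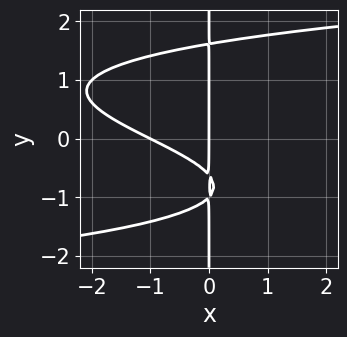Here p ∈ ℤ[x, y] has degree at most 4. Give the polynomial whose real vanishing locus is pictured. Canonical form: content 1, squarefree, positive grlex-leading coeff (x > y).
x*y^3 - x^2 - 2*x*y - x

1. The degree is 4 — a generic line meets the curve in up to 4 points.
2. Checking where it meets the axes: the visible y-axis segment lies entirely on the curve; the x-axis gridline crossings are at x ∈ {-1, 0}.
3. Assembling these constraints gives the stated polynomial.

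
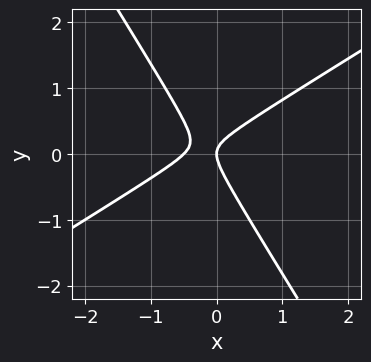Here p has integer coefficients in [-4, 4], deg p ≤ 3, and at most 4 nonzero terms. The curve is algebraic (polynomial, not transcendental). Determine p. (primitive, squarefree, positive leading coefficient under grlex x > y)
(a) The degree is 2 — the shape is more complex than any degree-1 curve.
(b) Observable constraints: it crosses the x-axis at the gridline x = 0; it crosses the y-axis at the gridline y = 0.
(c) Matching integer coefficients to the picture gives p.

2*x^2 - 2*x*y - 2*y^2 + x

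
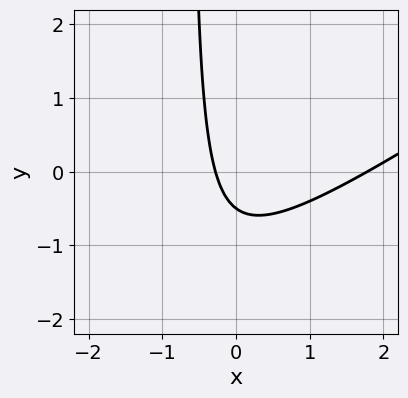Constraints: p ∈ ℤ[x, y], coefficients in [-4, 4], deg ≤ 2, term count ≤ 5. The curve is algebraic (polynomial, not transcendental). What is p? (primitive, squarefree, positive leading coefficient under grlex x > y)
The degree is 2 — the shape is more complex than any degree-1 curve.
The integer polynomial consistent with all of this is the stated p.

2*x^2 - 3*x*y - 3*x - 2*y - 1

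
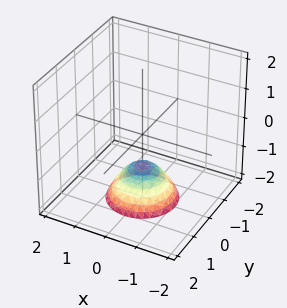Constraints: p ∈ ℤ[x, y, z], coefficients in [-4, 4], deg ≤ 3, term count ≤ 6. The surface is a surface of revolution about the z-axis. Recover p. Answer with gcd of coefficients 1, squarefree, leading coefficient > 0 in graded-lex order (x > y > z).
First, deg p = 2. The shape is more complex than any degree-1 surface.
Then, symmetries: rotational symmetry about the z-axis ⇒ p depends on x, y only through x² + y².
Next, observable constraints: a circular section at z = -2 has radius exactly 1; the surface avoids every integer y-axis point in the box.
Finally, solving for integer coefficients yields p as stated. Check: (0, 0, -1) on the z-axis lies on the surface, and p(0, 0, -1) = 0. ✓

x^2 + y^2 + z + 1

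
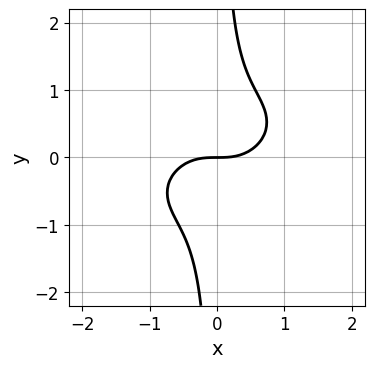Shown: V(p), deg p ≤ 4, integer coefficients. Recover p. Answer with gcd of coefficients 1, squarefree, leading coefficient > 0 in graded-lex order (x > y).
x^3 - x^2*y + 2*x*y^2 - y

deg p = 3. The shape is more complex than any degree-2 curve.
Against the integer gridlines: it meets the x-axis at x = 0 (among the integer gridlines); it meets the y-axis at y = 0 (among the integer gridlines).
Fitting integer coefficients to these (and the overall shape) gives p.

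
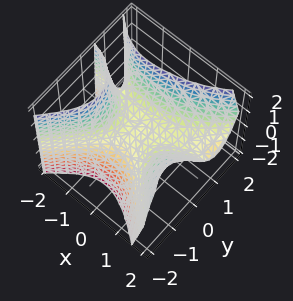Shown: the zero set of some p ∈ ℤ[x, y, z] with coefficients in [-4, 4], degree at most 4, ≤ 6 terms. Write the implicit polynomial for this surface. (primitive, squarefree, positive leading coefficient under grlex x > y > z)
deg p = 3. The shape is more complex than any degree-2 surface.
Reading off the gridlines: it meets the z-axis at z = 0 (among the integer gridlines); it crosses the y-axis at the gridline y = 0; one x-axis crossing is at x = 0.
These observations pin down the coefficients.

2*x^2*y - 2*y^3 - x^2 + x*z + 2*z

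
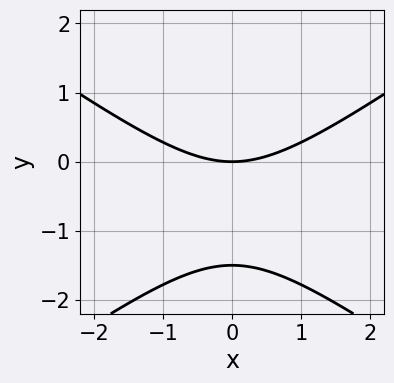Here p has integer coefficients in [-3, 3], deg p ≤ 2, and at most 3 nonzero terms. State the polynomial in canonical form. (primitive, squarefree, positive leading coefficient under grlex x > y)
1. The degree is 2 — no degree-1 curve has this shape.
2. Symmetries: the x ↦ −x reflection is a symmetry, so x appears only in even powers.
3. From the axis intercepts and sections: it crosses the y-axis at the gridline y = 0; it crosses the x-axis at the gridline x = 0.
4. Solving for integer coefficients yields p as stated.

x^2 - 2*y^2 - 3*y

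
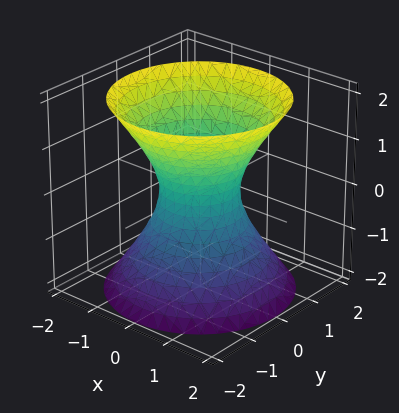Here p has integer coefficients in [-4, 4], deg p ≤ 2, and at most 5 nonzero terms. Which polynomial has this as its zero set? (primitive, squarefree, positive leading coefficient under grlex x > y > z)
deg p = 2. An hourglass — one-sheet hyperboloid; a quadric.
By symmetry, every cross-section ⟂ z is a circle, so x, y appear only via x² + y²; it's symmetric under z → −z, forcing even powers of z.
From the axis intercepts and sections: a circular section at z = -2 has radius between 1 and 2; the surface avoids every integer z-axis point in the box.
Matching integer coefficients to the picture gives p.

3*x^2 + 3*y^2 - 2*z^2 - 2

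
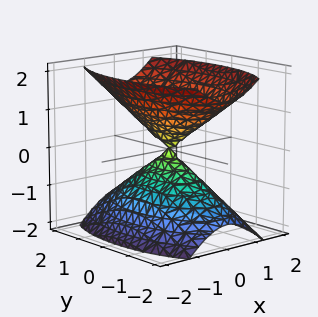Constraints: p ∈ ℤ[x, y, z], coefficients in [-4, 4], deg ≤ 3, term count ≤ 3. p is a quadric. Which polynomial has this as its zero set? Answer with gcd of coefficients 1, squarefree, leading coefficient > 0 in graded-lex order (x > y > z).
3*x^2 + y^2 - 2*z^2

There are 2 components. Treating them together as one polynomial.
Degree: two nappes meeting at a single point; a quadric, so deg p = 2.
Symmetries: mirror symmetry y ↦ −y ⇒ only even powers of y; the x ↦ −x reflection is a symmetry, so x appears only in even powers; mirror symmetry z ↦ −z ⇒ only even powers of z.
Against the integer gridlines: it meets the y-axis at y = 0 (among the integer gridlines); one x-axis crossing is at x = 0.
The integer polynomial consistent with all of this is the stated p.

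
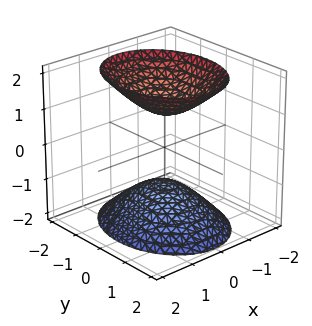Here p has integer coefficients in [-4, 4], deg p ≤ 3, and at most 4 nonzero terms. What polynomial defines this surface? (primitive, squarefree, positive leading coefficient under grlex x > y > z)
1. The picture has 2 separate pieces.
2. Degree: two separate bowl-shaped sheets opening away from each other; a quadric, so deg p = 2.
3. Symmetries: the x ↦ −x reflection is a symmetry, so x appears only in even powers; mirror symmetry z ↦ −z ⇒ only even powers of z; mirror symmetry y ↦ −y ⇒ only even powers of y.
4. Observable constraints: among the integer gridlines, it crosses the z-axis at z ∈ {-1, 1}; the surface avoids every integer y-axis point in the box; the surface avoids every integer x-axis point in the box.
5. Together with the visible shape, these determine p as stated.

3*x^2 + 2*y^2 - 2*z^2 + 2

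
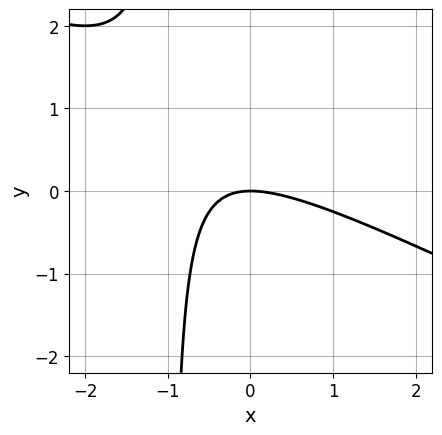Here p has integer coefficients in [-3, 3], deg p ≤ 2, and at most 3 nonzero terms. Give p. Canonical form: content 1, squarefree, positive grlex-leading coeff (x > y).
First, degree: a generic line meets the curve in up to 2 points, so deg p = 2.
Next, checking where it meets the axes: it meets the x-axis at x = 0 (among the integer gridlines); one y-axis crossing is at y = 0.
Finally, matching integer coefficients to the picture gives p.

x^2 + 2*x*y + 2*y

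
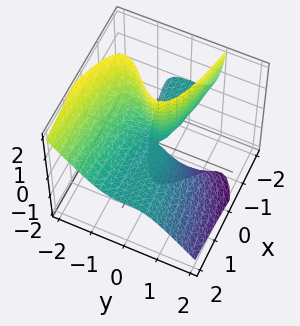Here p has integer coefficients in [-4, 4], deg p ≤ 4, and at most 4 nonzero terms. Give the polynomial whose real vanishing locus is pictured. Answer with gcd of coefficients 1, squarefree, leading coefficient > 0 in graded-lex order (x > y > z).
3*y^3 + 3*y^2*z + 2*x*z

(a) The degree is 3 — no degree-2 surface has this shape.
(b) Against the integer gridlines: the visible z-axis segment lies entirely on the surface; one y-axis crossing is at y = 0; the visible x-axis segment lies entirely on the surface.
(c) These observations pin down the coefficients.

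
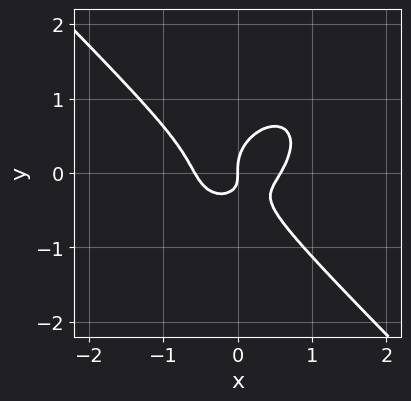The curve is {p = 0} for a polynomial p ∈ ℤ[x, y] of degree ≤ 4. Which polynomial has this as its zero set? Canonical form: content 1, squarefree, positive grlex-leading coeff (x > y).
3*x^3 + 3*y^3 - 2*x*y - x

First, degree: the shape is more complex than any degree-2 curve, so deg p = 3.
Next, against the integer gridlines: it crosses the y-axis at the gridline y = 0; one x-axis crossing is at x = 0.
Finally, solving for integer coefficients yields p as stated.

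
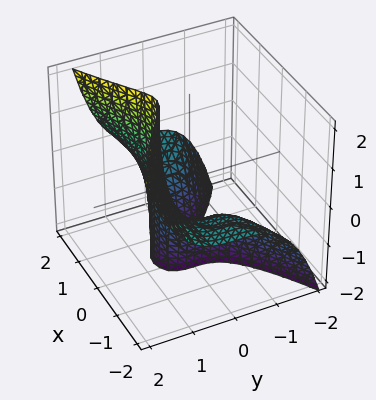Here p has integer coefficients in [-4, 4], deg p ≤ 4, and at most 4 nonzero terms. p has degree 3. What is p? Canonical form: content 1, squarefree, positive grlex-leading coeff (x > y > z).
1. deg p = 3.
2. Observable constraints: it misses every integer gridline on the x-axis; the surface avoids every integer z-axis point in the box.
3. Together with the visible shape, these determine p as stated.

2*x^2*z - 3*y^3 - x*z + 1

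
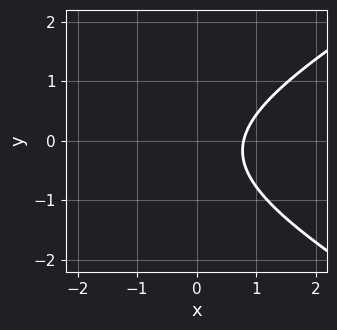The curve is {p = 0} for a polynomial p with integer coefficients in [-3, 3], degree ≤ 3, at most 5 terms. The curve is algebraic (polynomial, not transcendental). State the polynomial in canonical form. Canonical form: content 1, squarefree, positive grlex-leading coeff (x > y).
(a) Degree: no degree-1 curve has this shape, so deg p = 2.
(b) From the visible intercepts: the curve avoids every integer y-axis point in the box.
(c) Putting this together gives p.

x^2 - 3*y^2 + 3*x - y - 3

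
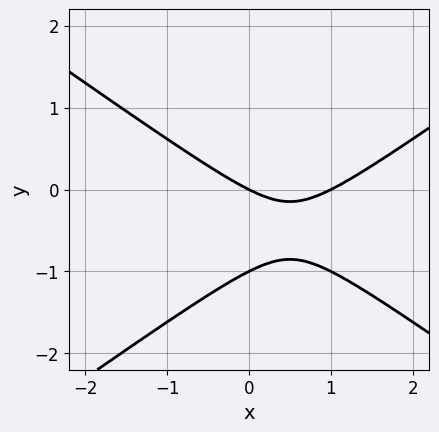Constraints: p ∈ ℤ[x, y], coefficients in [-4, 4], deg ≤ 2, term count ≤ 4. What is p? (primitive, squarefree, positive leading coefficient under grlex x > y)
x^2 - 2*y^2 - x - 2*y

(a) The degree is 2 — no degree-1 curve has this shape.
(b) From the visible intercepts: among the integer gridlines, it crosses the y-axis at y ∈ {-1, 0}; among the integer gridlines, it crosses the x-axis at x ∈ {0, 1}.
(c) The integer polynomial consistent with all of this is the stated p.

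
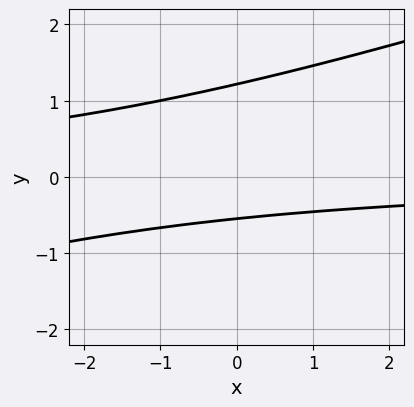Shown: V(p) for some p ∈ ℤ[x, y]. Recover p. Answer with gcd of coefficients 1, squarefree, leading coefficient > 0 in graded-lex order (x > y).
x*y - 3*y^2 + 2*y + 2

(a) deg p = 2. The shape is more complex than any degree-1 curve.
(b) From the axis intercepts and sections: the curve avoids every integer x-axis point in the box.
(c) These observations pin down the coefficients.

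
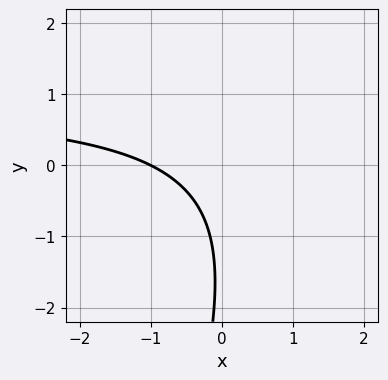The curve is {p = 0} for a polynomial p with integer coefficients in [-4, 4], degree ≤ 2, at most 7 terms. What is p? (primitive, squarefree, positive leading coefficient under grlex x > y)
1. deg p = 2. A generic line meets the curve in up to 2 points.
2. From the visible intercepts: no y-intercept at any integer in the box; it crosses the x-axis at the gridline x = -1.
3. Assembling these constraints gives the stated polynomial.

3*x*y - y^2 - 3*x - 3*y - 3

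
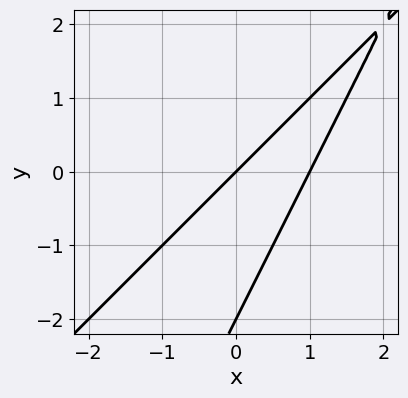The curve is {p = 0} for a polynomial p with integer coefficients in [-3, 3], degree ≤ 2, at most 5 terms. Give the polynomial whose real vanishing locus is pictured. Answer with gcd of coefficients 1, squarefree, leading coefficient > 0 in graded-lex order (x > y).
(a) The degree is 2 — no degree-1 curve has this shape.
(b) Against the integer gridlines: the y-axis gridline crossings are at y ∈ {-2, 0}; among the integer gridlines, it crosses the x-axis at x ∈ {0, 1}.
(c) Matching integer coefficients to the picture gives p.

2*x^2 - 3*x*y + y^2 - 2*x + 2*y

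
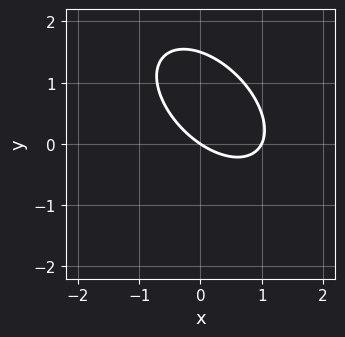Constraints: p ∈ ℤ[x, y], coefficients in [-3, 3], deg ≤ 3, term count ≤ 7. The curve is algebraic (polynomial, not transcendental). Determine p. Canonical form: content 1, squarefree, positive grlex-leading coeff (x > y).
First, deg p = 2.
Next, from the axis intercepts and sections: it meets the y-axis at y = 0 (among the integer gridlines); the x-axis gridline crossings are at x ∈ {0, 1}.
Finally, the integer polynomial consistent with all of this is the stated p.

2*x^2 + 2*x*y + 2*y^2 - 2*x - 3*y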